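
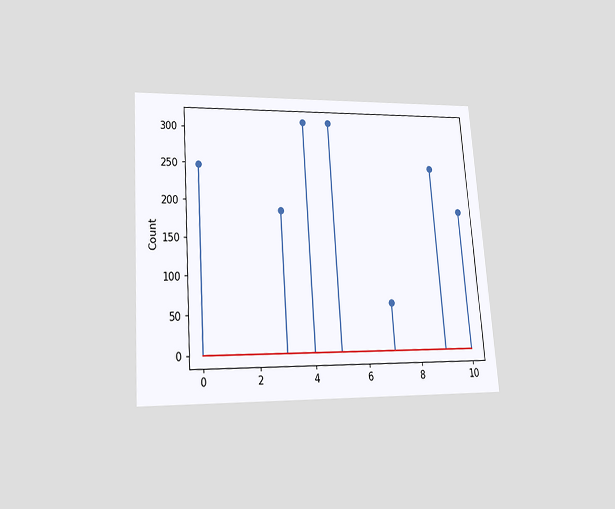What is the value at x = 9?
The chart is tilted about 4° counter-clockwise and viewed slightly from below. The stem at x=9 reaches 248.

248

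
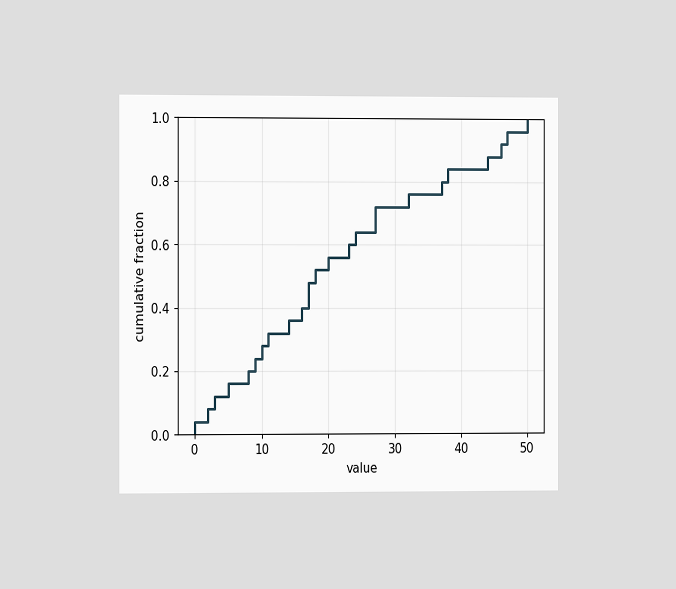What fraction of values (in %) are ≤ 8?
20%

The chart is viewed at a slight angle. At x=8 the ECDF step is at 20%.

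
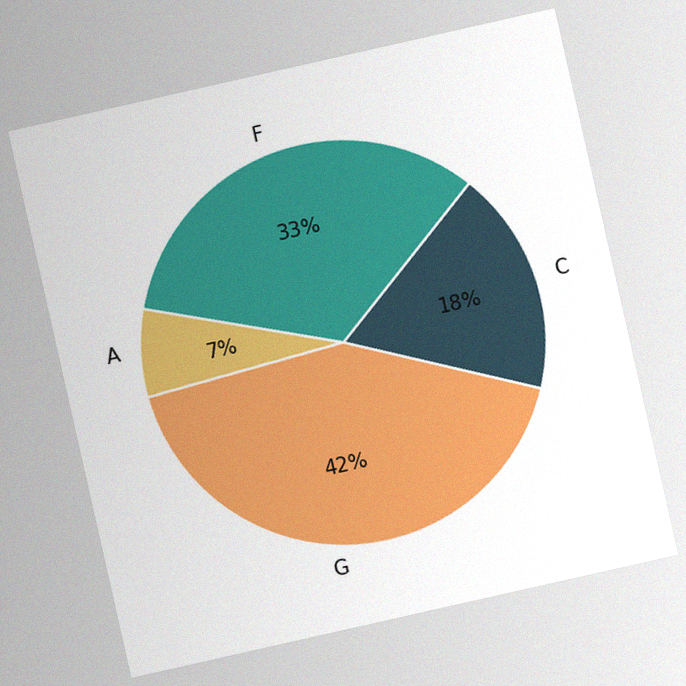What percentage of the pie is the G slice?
The chart is tilted about 13° counter-clockwise, with some photo noise. The G slice takes up 42% of the pie.

42%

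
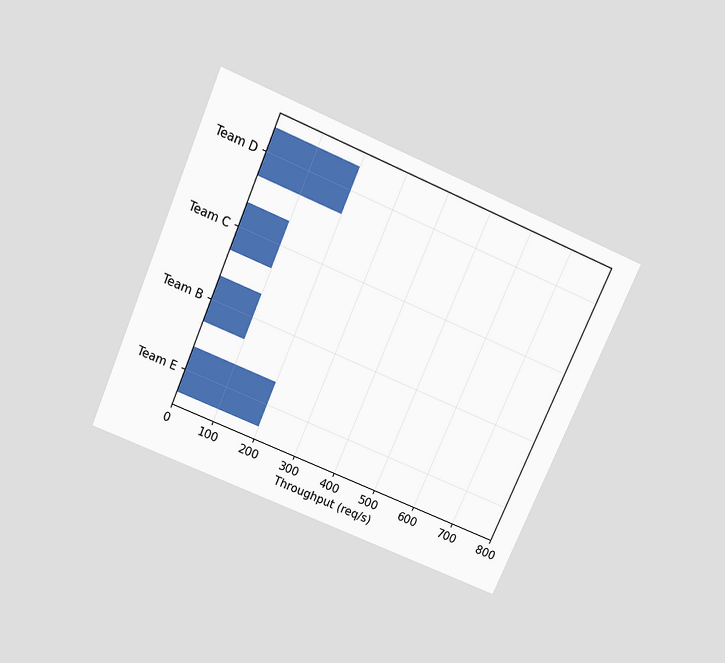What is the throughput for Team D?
The chart is tilted about 23° clockwise and viewed slightly from above. Reading along the chart's x-axis, the Team D bar reaches 200req/s.

200req/s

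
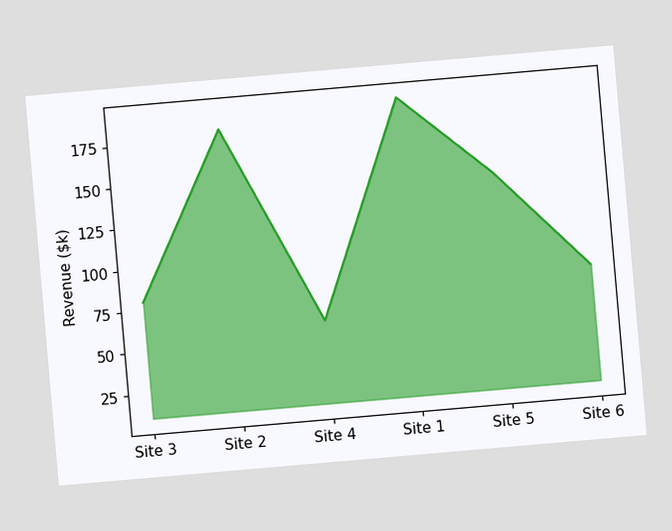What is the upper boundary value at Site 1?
The chart is tilted about 5° counter-clockwise. At Site 1 the upper boundary is at $190k.

$190k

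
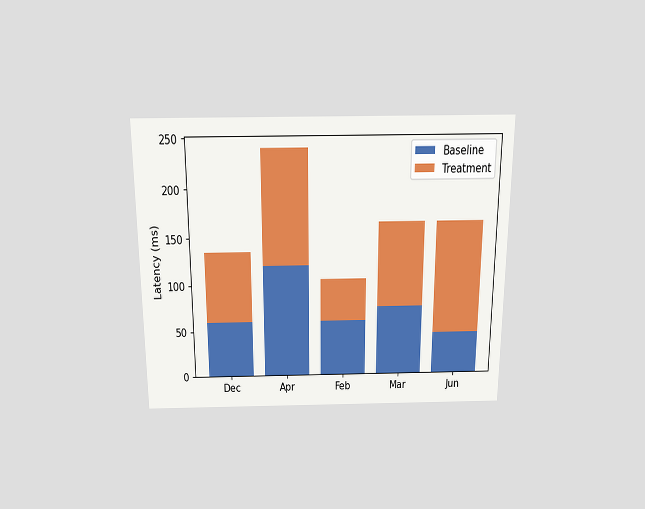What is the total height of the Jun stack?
The chart is viewed slightly from above. The Jun stack's top reaches 165ms on the y-axis.

165ms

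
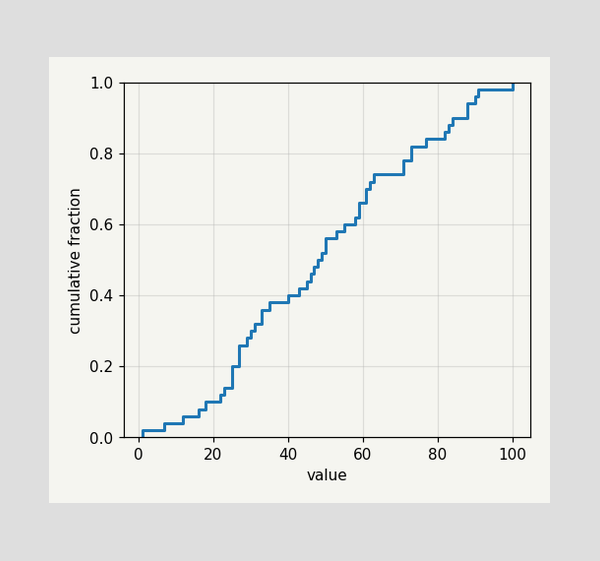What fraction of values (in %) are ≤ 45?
At x=45 the ECDF step is at 44%.

44%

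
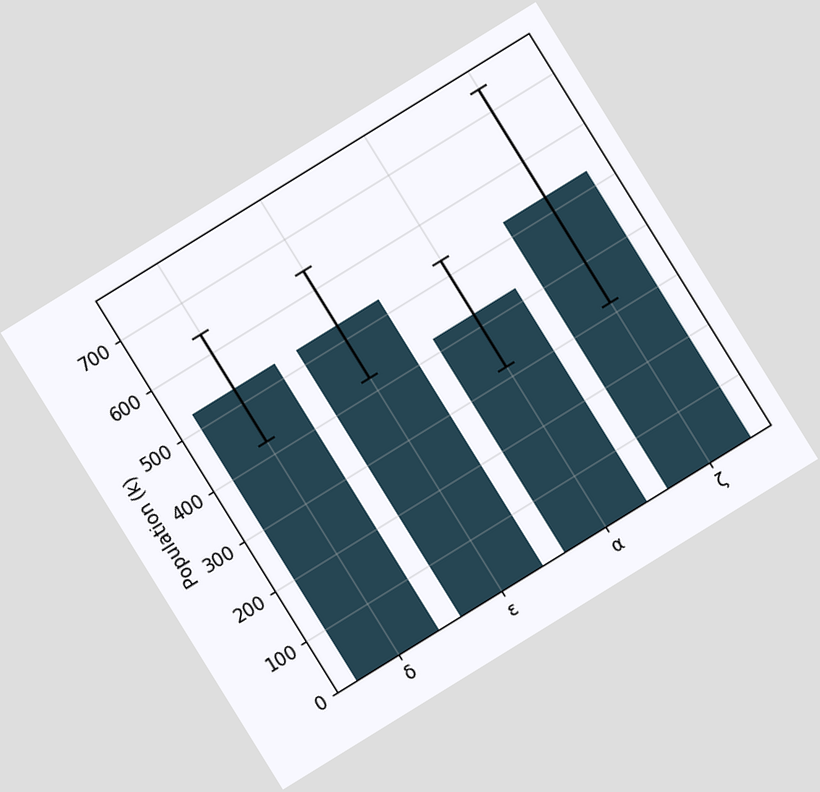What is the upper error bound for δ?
636k

The chart is tilted about 32° counter-clockwise. The δ bar's upper whisker reaches 636k.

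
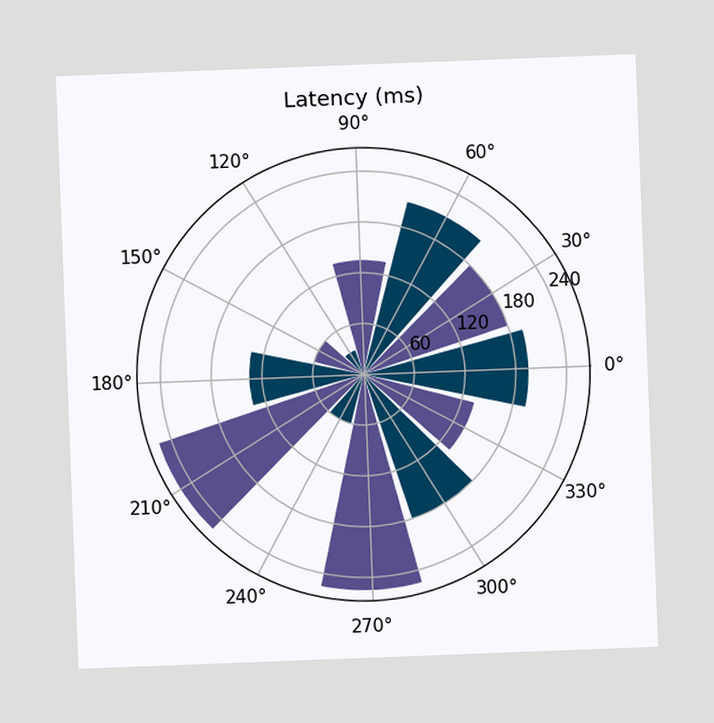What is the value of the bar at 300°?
The chart is tilted about 2° counter-clockwise. The bar at 300° reaches 180ms on the radial axis.

180ms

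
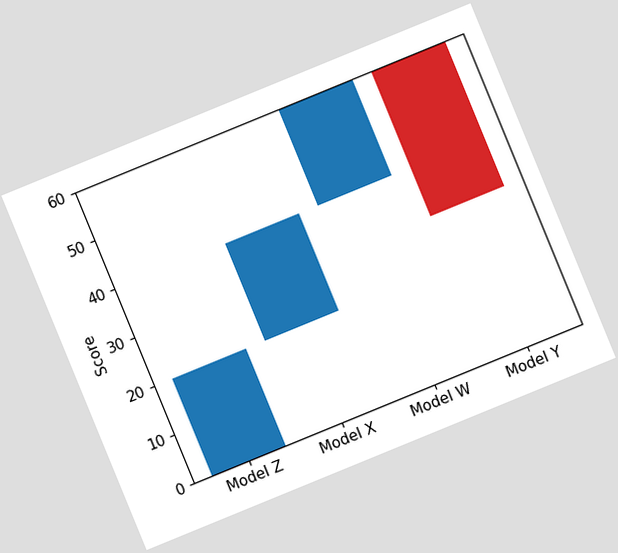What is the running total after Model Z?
The chart is tilted about 22° counter-clockwise. After Model Z the running total reaches 20.

20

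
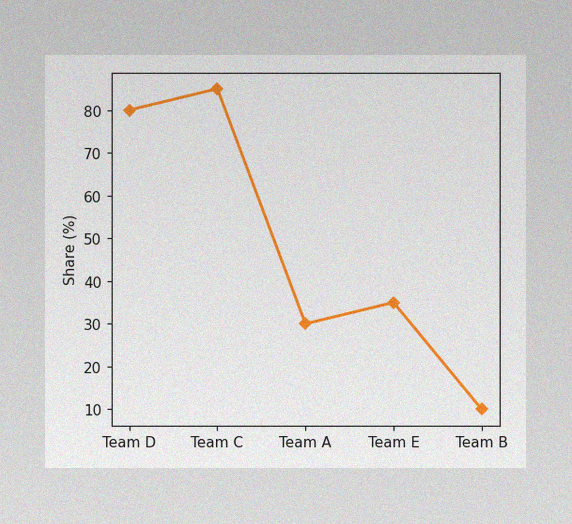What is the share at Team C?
85%

The image has some photo noise and uneven lighting. At Team C, the line is at 85%.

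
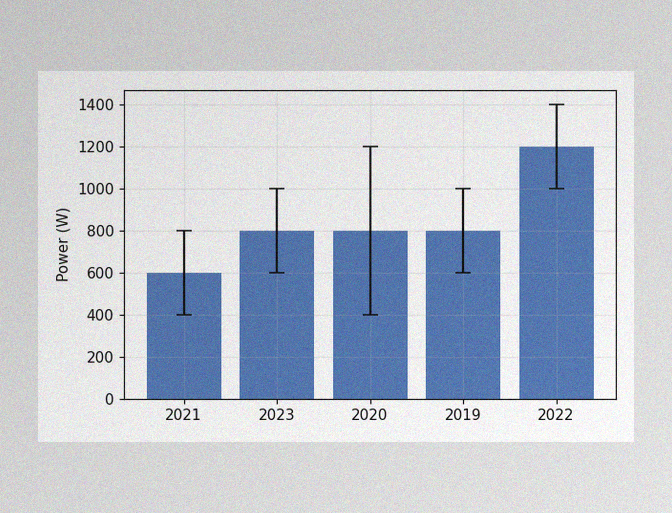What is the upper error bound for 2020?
1200W

The image has some photo noise and uneven lighting. The 2020 bar's upper whisker reaches 1200W.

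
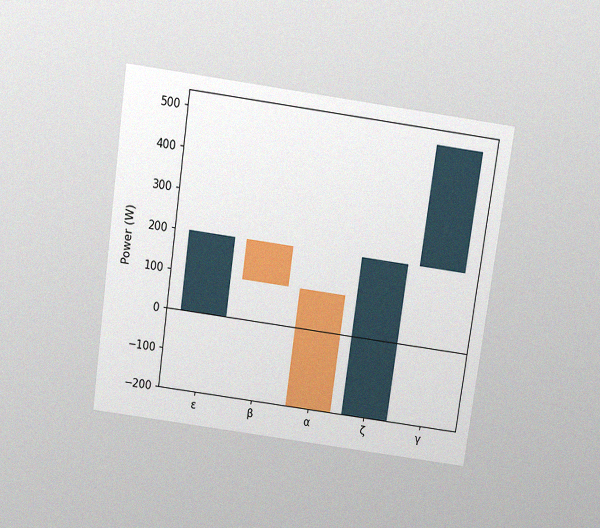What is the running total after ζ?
The chart is tilted about 8° clockwise and viewed slightly from above, with some photo noise. After ζ the running total reaches 200W.

200W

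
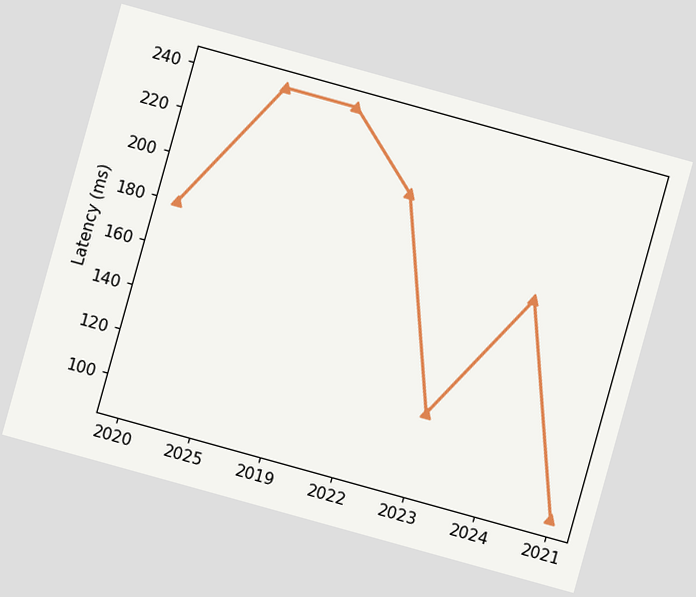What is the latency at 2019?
240ms

The chart is tilted about 15° clockwise. At 2019, the line is at 240ms.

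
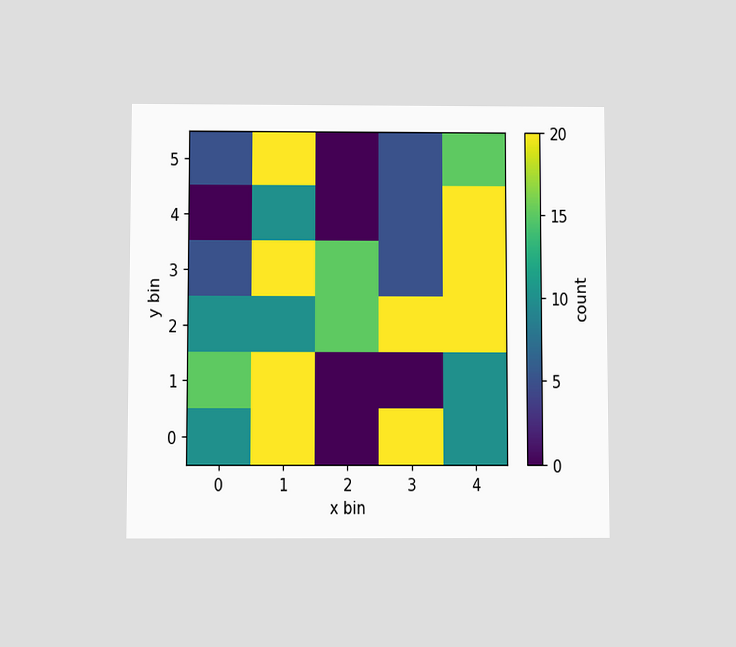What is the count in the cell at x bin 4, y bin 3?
20

The chart is viewed slightly from below. Matching the cell (4, 3) against the colorbar gives 20.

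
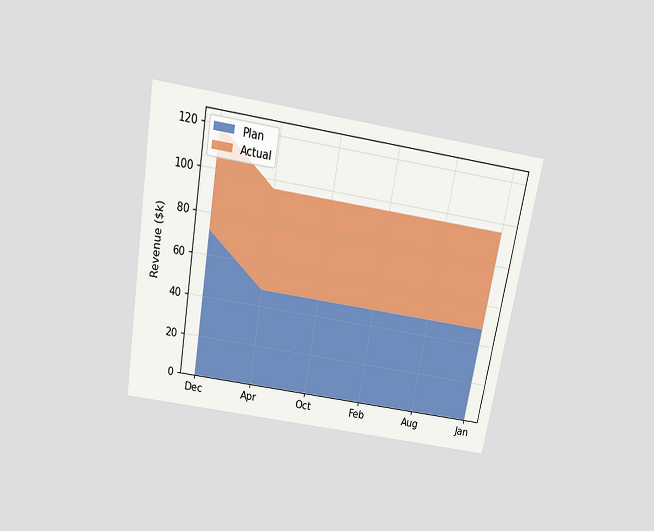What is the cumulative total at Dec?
The chart is tilted about 10° clockwise and viewed slightly from above. The stacked total at Dec reaches $120k.

$120k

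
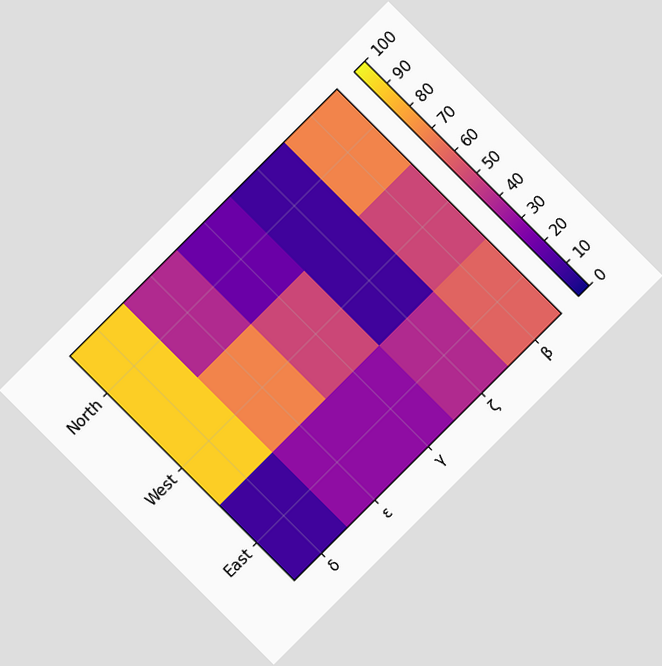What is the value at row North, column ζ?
The chart is tilted about 45° counter-clockwise. Matching cell (North, ζ) against the colorbar gives 10.

10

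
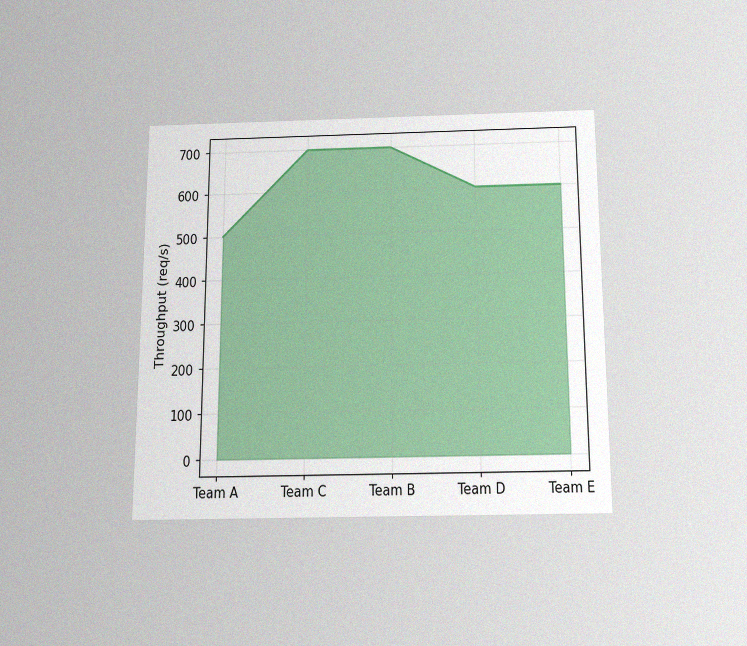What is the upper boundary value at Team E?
The chart is viewed slightly from below, with some photo noise. At Team E the upper boundary is at 600req/s.

600req/s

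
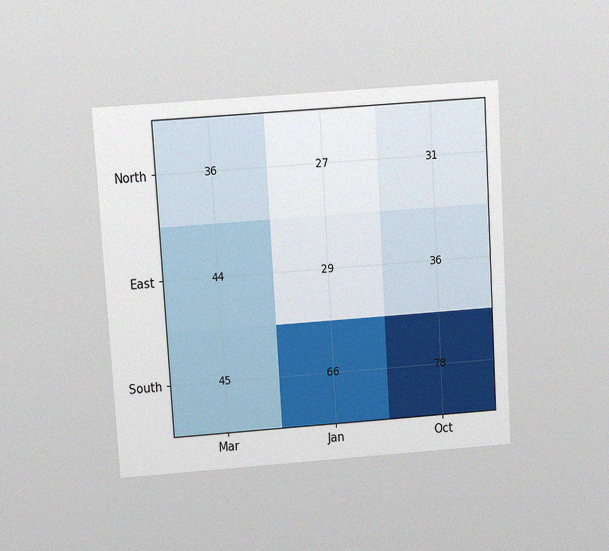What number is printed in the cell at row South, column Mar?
The chart is tilted about 3° counter-clockwise and viewed slightly from above, with some photo noise. The (South, Mar) cell reads 45.

45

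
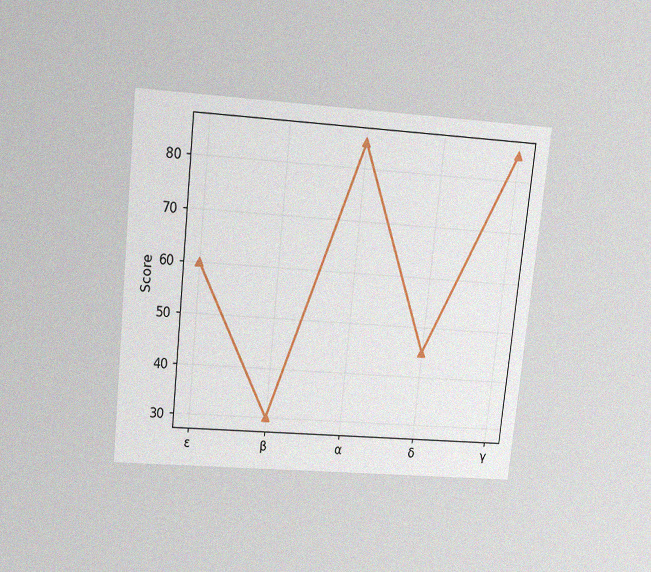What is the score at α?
The chart is tilted about 6° clockwise and viewed slightly from above, with some photo noise. At α, the line is at 85.

85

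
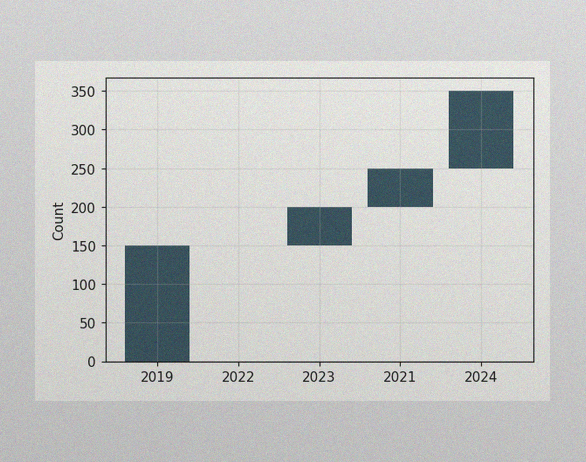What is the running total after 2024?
350

The image has some photo noise and uneven lighting. After 2024 the running total reaches 350.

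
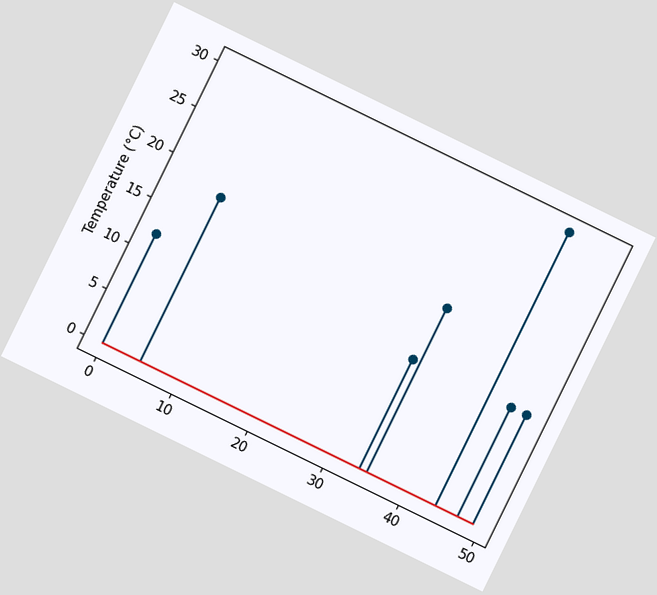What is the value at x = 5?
The chart is tilted about 26° clockwise. The stem at x=5 reaches 18°C.

18°C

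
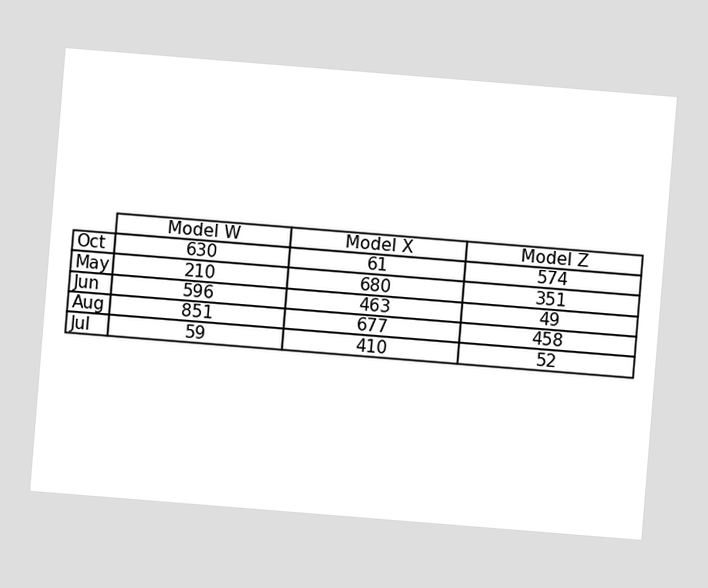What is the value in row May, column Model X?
The chart is tilted about 5° clockwise. The (May, Model X) cell reads 680.

680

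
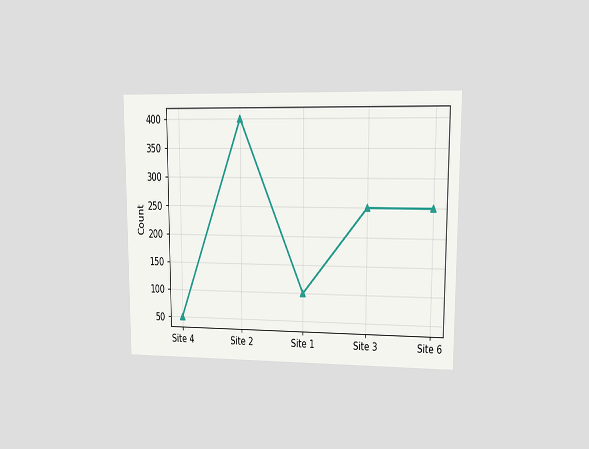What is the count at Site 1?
100

The chart is viewed at a slight angle. At Site 1, the line is at 100.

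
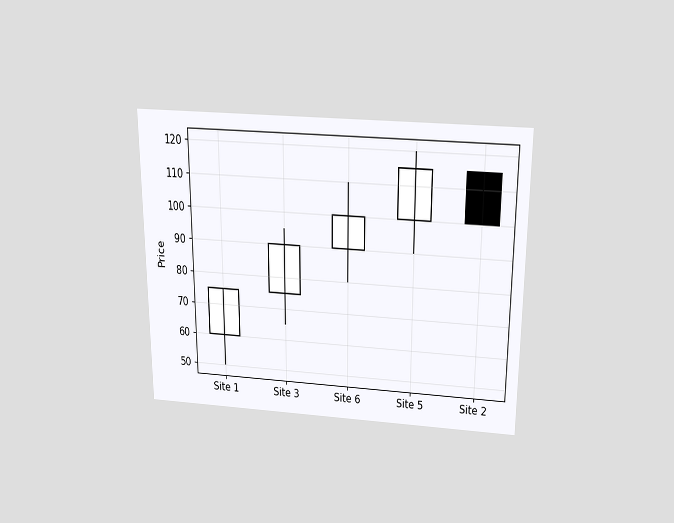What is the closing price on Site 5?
The chart is viewed slightly from above. The Site 5 candle closes at 115.

115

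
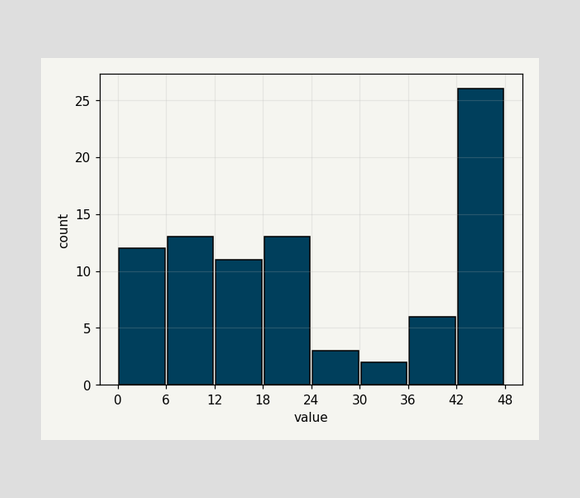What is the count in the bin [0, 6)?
The [0, 6) bin has height 12.

12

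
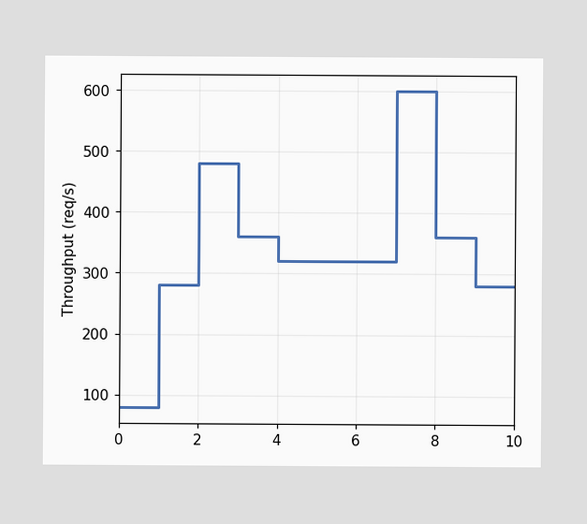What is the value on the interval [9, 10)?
280req/s

On [9, 10) the step sits at 280req/s.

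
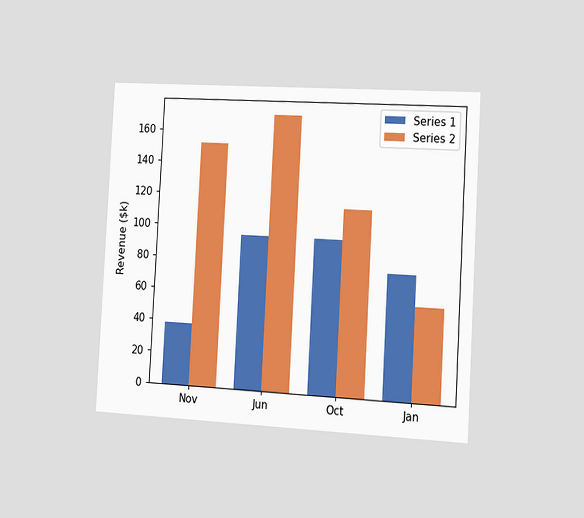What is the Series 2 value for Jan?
The chart is tilted about 3° clockwise and viewed slightly from the right. The Series 2 bar at Jan reaches $57k on the y-axis.

$57k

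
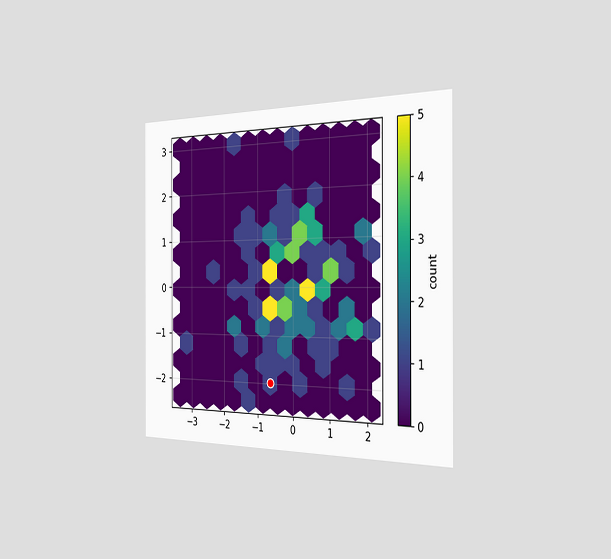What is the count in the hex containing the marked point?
The chart is viewed slightly from the right. The marked hex reads 1 on the colorbar.

1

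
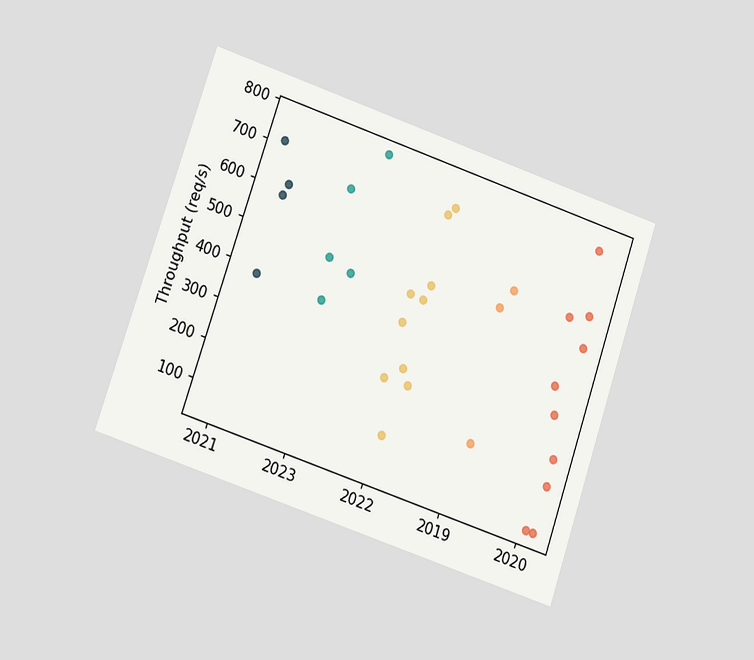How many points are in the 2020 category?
10

The chart is tilted about 19° clockwise and viewed at a slight angle. Counting the markers in the 2020 column gives 10.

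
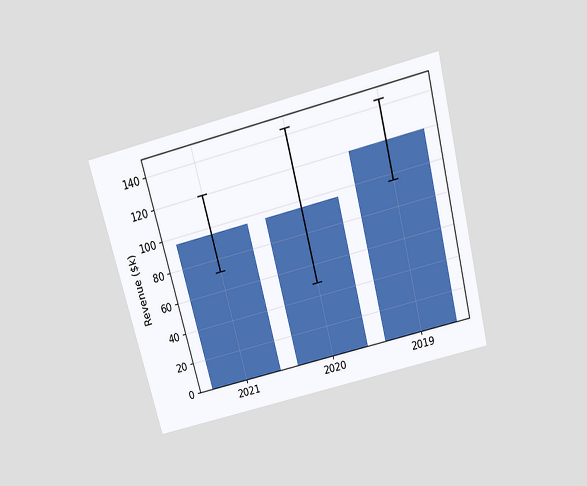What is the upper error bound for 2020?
$144k

The chart is tilted about 14° counter-clockwise and viewed slightly from above. The 2020 bar's upper whisker reaches $144k.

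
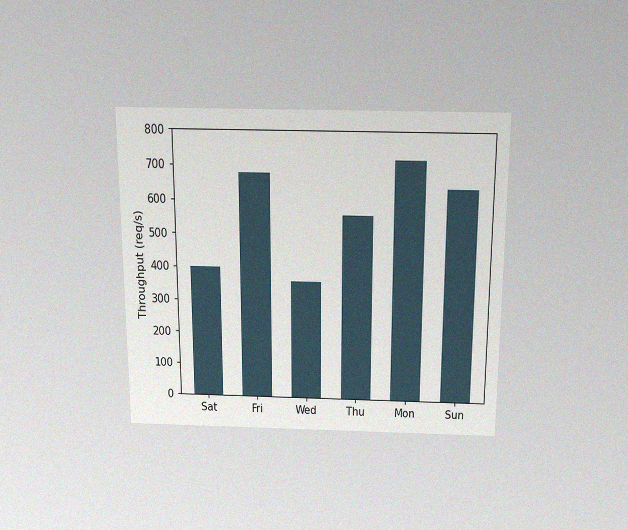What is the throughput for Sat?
The chart is viewed slightly from above, with some photo noise. Reading along the chart's y-axis, the Sat bar reaches 400req/s.

400req/s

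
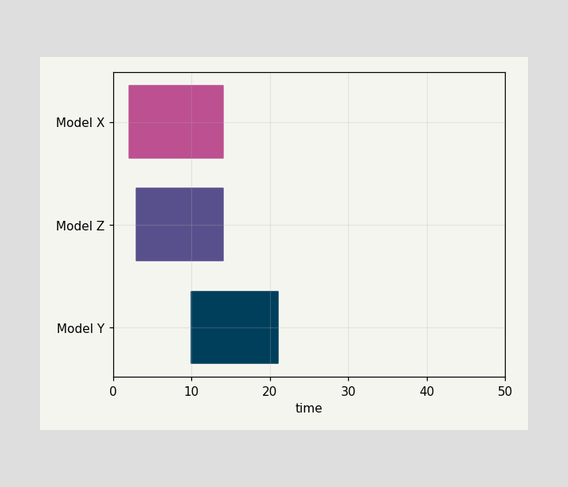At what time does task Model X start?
2

The Model X bar begins at t=2.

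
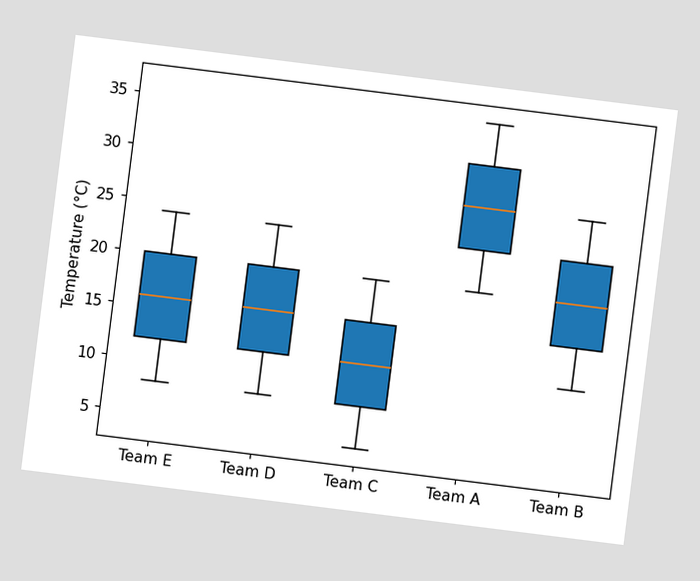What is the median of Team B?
20°C

The chart is tilted about 7° clockwise. The median line in the Team B box sits at 20°C.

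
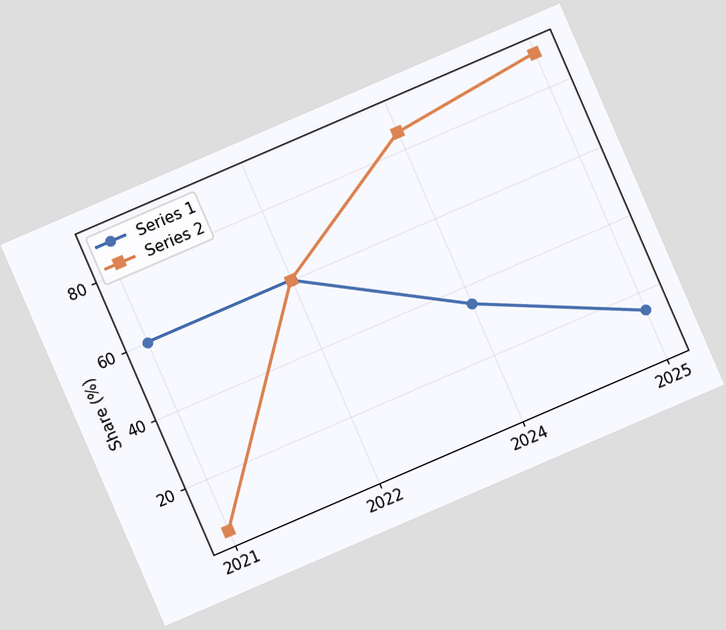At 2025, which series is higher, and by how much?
The chart is tilted about 23° counter-clockwise. At 2025, Series 2 sits above the other line by 75%.

Series 2, by 75%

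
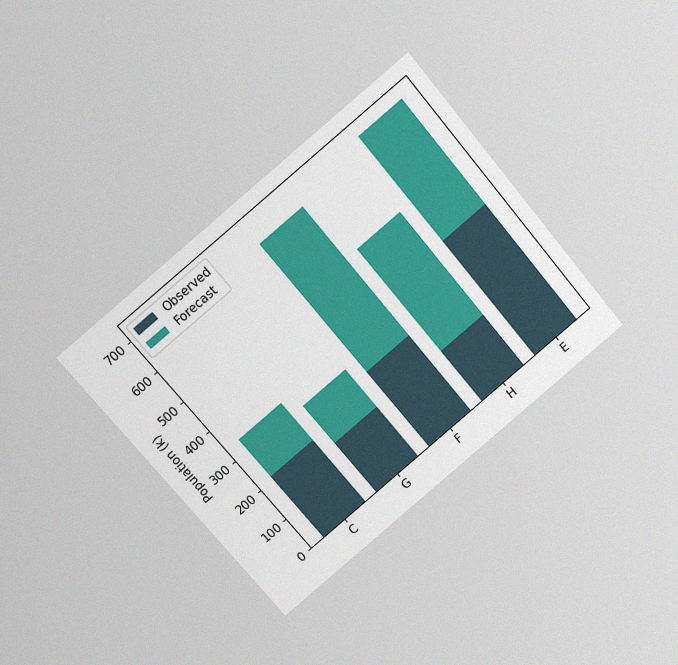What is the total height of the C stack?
The chart is tilted about 40° counter-clockwise and viewed at a slight angle, with some photo noise. The C stack's top reaches 336k on the y-axis.

336k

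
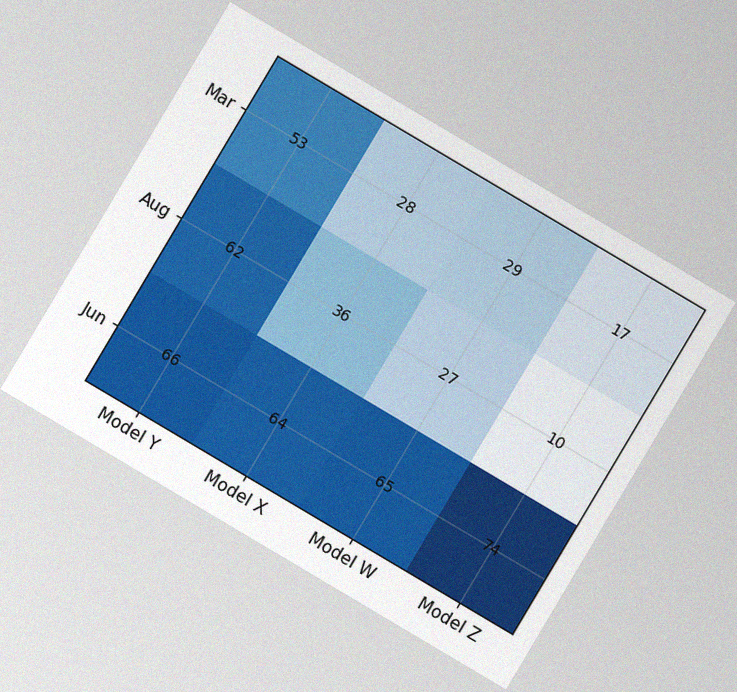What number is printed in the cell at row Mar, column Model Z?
The chart is tilted about 31° clockwise, with some photo noise. The (Mar, Model Z) cell reads 17.

17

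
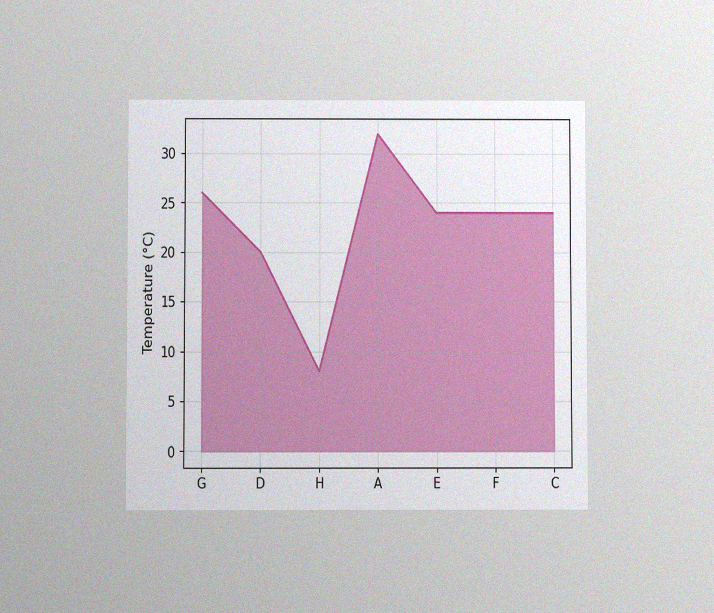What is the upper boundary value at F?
The chart is viewed at a slight angle, with some photo noise. At F the upper boundary is at 24°C.

24°C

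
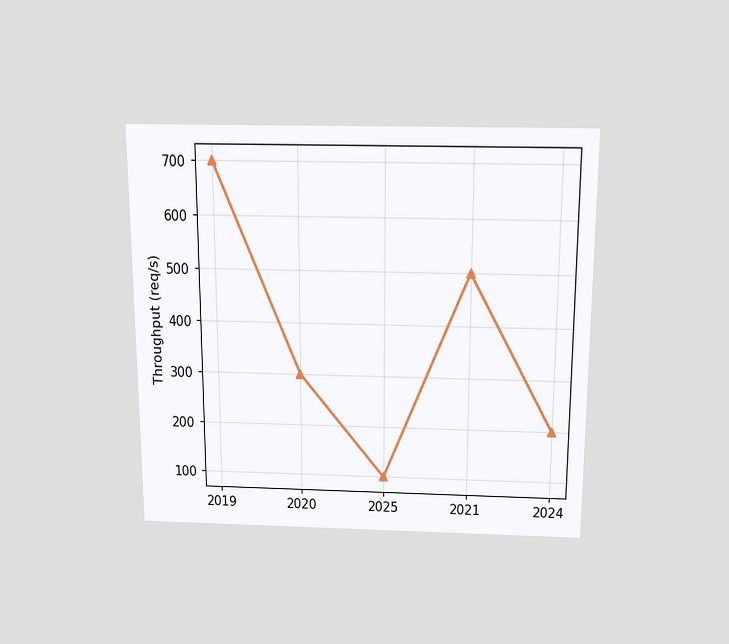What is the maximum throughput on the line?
700req/s

The chart is viewed slightly from above. The highest point is at 2019, and reading across to the y-axis gives 700req/s.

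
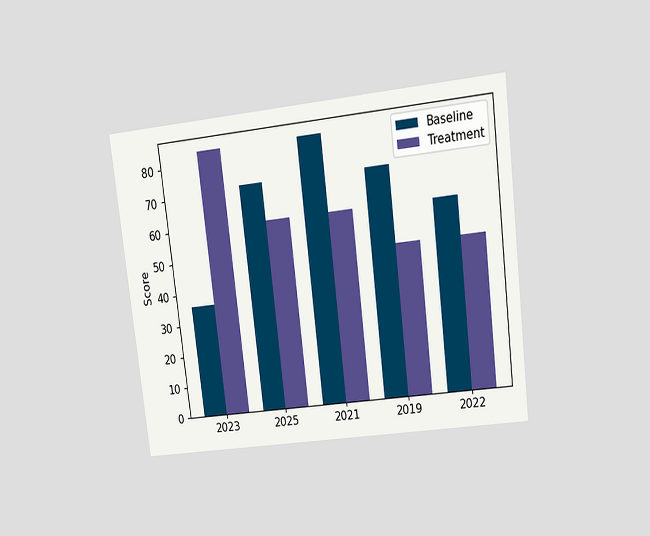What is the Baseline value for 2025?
72

The chart is tilted about 7° counter-clockwise and viewed at a slight angle. The Baseline bar at 2025 reaches 72 on the y-axis.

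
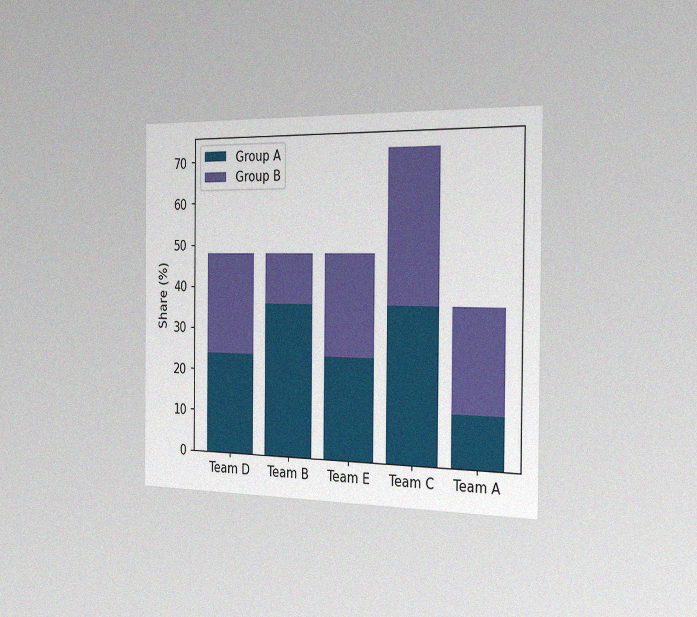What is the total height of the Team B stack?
The chart is viewed slightly from the right, with some photo noise. The Team B stack's top reaches 48% on the y-axis.

48%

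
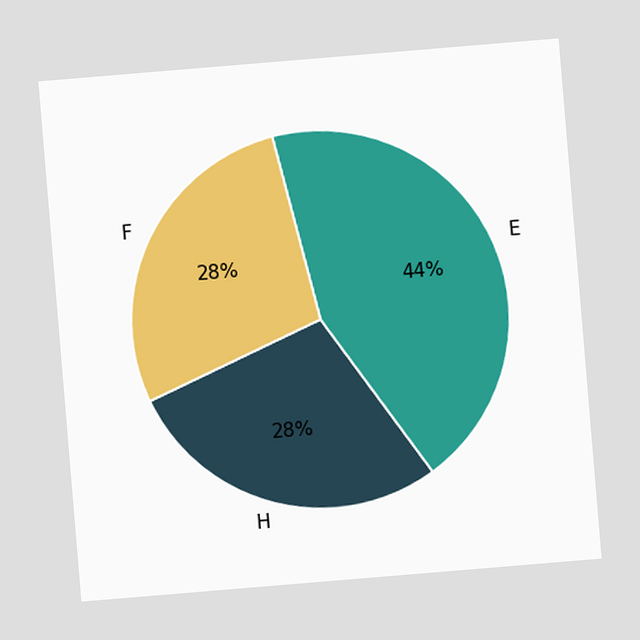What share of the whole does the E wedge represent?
The chart is tilted about 5° counter-clockwise. The E slice takes up 44% of the pie.

44%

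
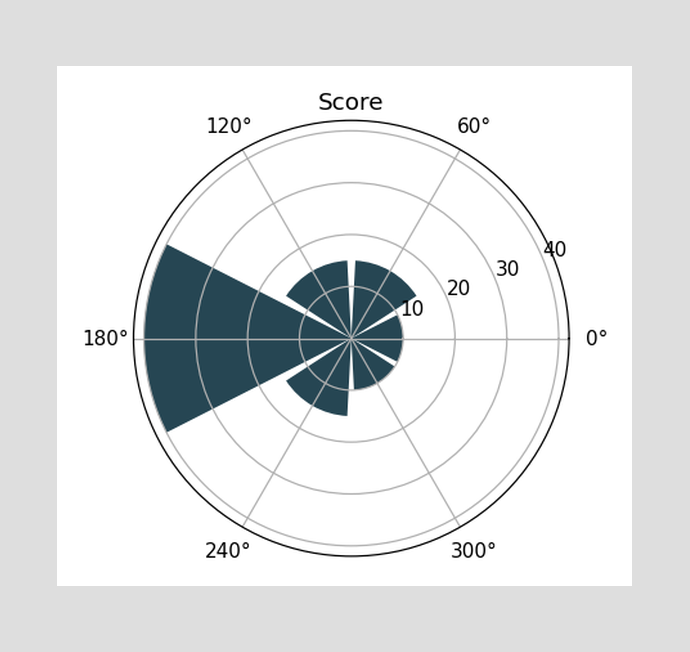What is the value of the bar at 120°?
15

The bar at 120° reaches 15 on the radial axis.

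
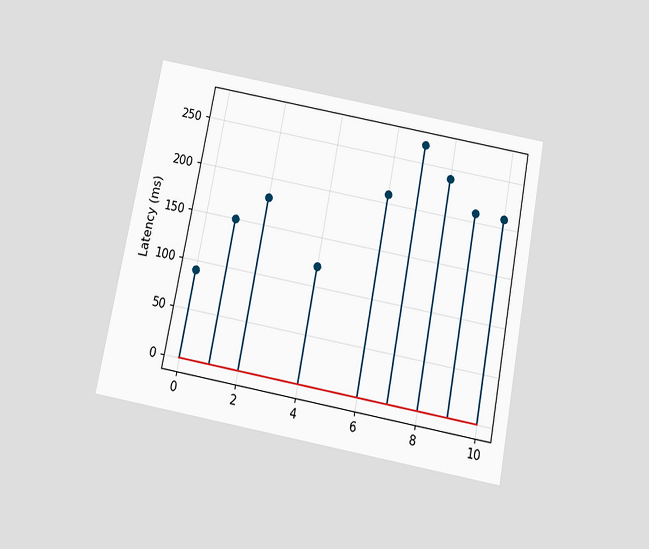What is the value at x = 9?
The chart is tilted about 11° clockwise and viewed slightly from below. The stem at x=9 reaches 210ms.

210ms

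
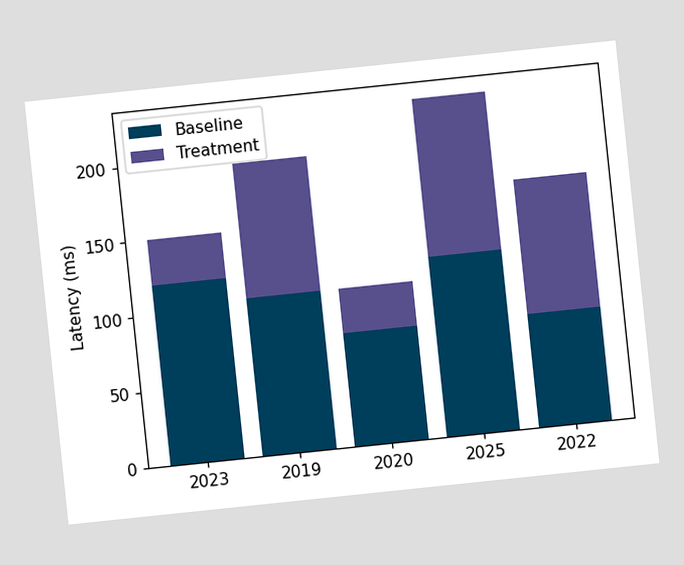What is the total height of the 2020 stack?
105ms

The chart is tilted about 6° counter-clockwise. The 2020 stack's top reaches 105ms on the y-axis.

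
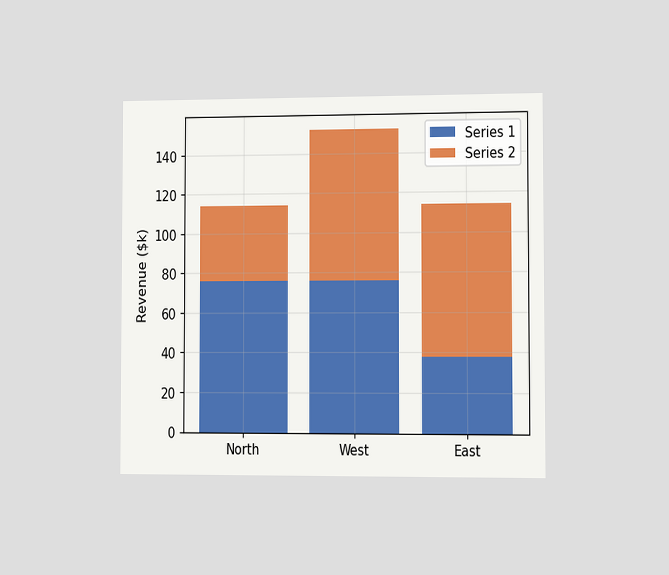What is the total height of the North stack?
$114k

The chart is viewed slightly from the right. The North stack's top reaches $114k on the y-axis.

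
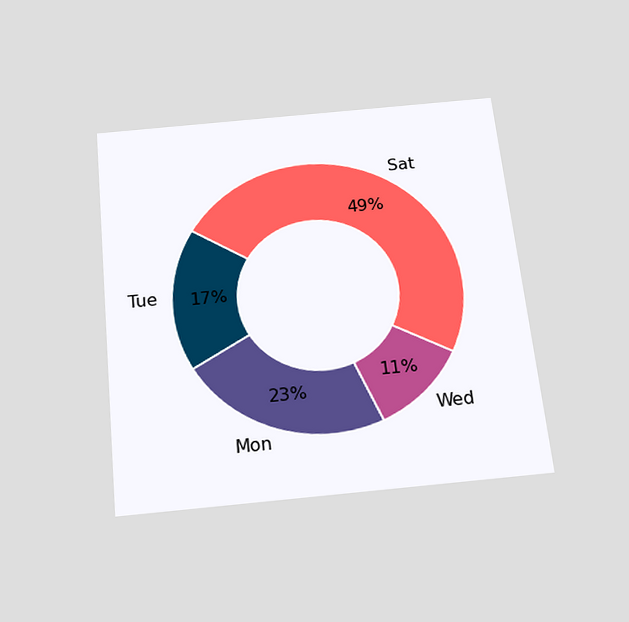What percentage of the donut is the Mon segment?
23%

The chart is tilted about 6° counter-clockwise and viewed slightly from below. The Mon segment takes up 23% of the ring.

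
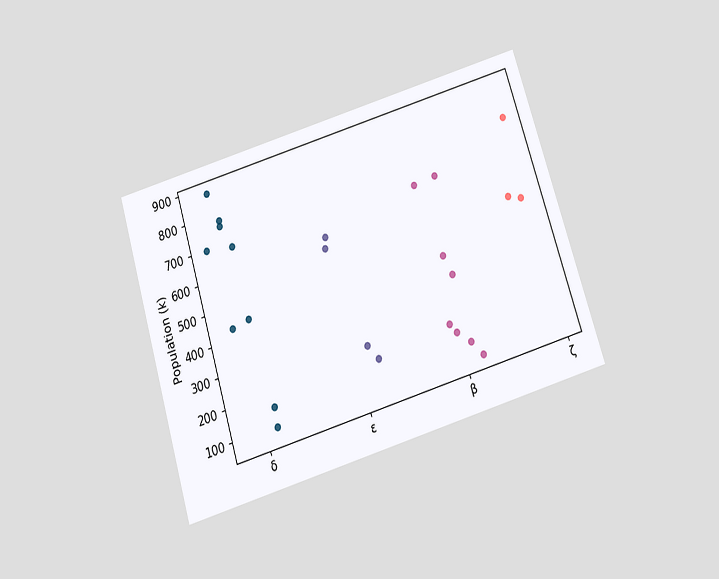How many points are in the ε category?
4

The chart is tilted about 17° counter-clockwise and viewed slightly from below. Counting the markers in the ε column gives 4.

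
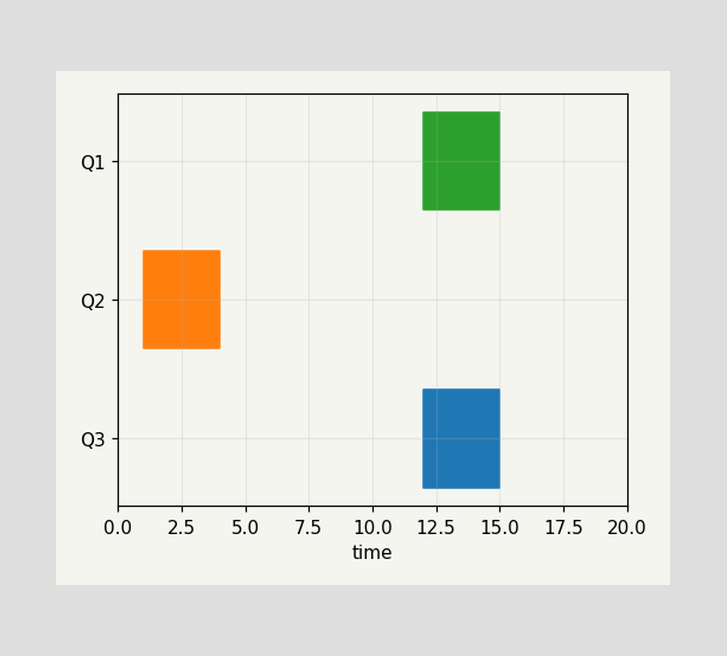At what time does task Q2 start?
1

The Q2 bar begins at t=1.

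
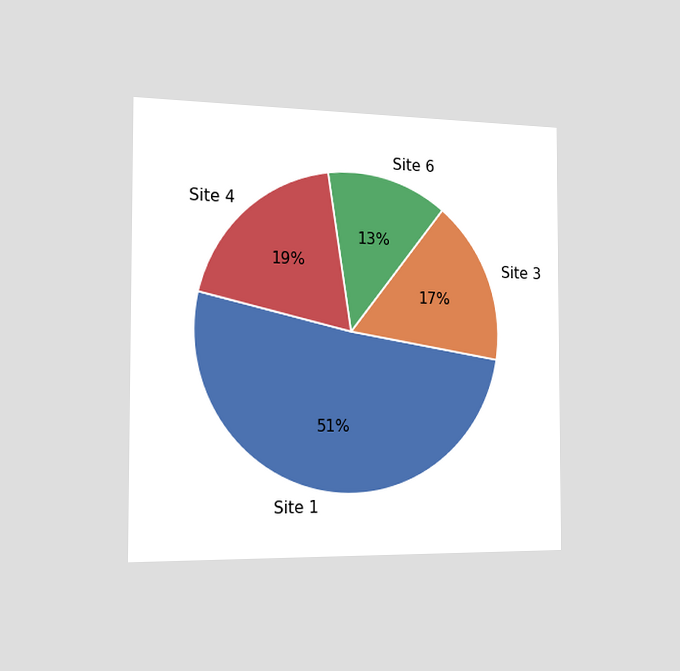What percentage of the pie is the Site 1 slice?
The chart is viewed slightly from the left. The Site 1 slice takes up 51% of the pie.

51%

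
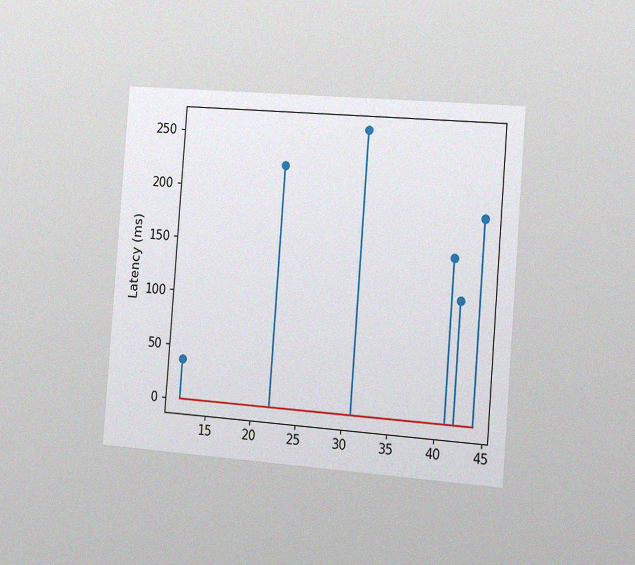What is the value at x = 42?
The chart is tilted about 4° clockwise and viewed slightly from the right, with some photo noise. The stem at x=42 reaches 111ms.

111ms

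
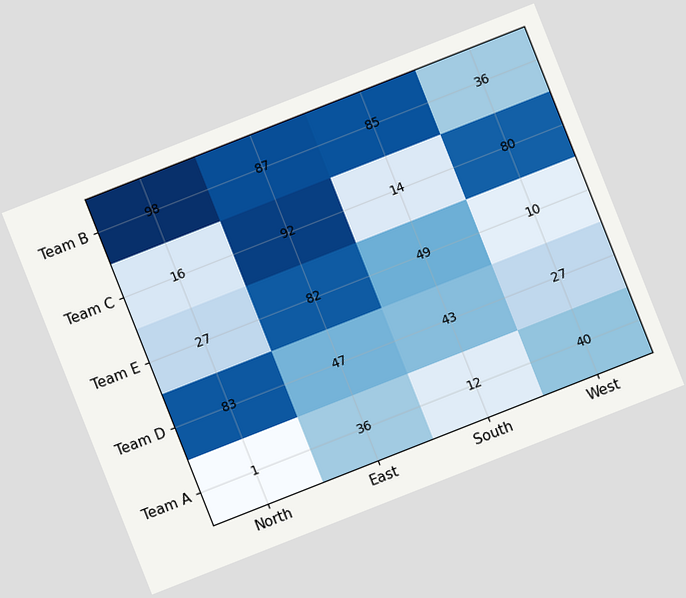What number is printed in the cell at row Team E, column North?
27

The chart is tilted about 22° counter-clockwise. The (Team E, North) cell reads 27.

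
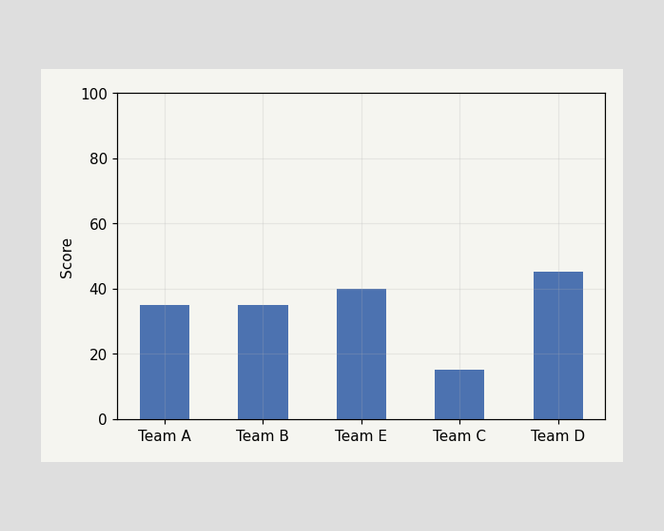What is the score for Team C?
Reading along the chart's y-axis, the Team C bar reaches 15.

15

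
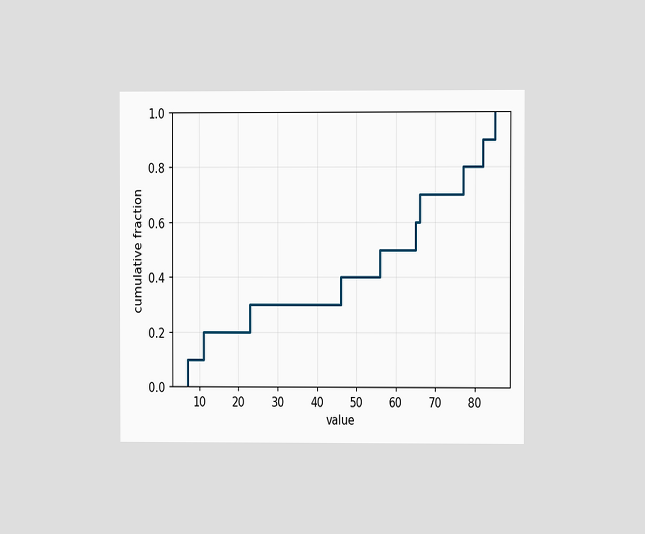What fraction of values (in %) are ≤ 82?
90%

The chart is viewed at a slight angle. At x=82 the ECDF step is at 90%.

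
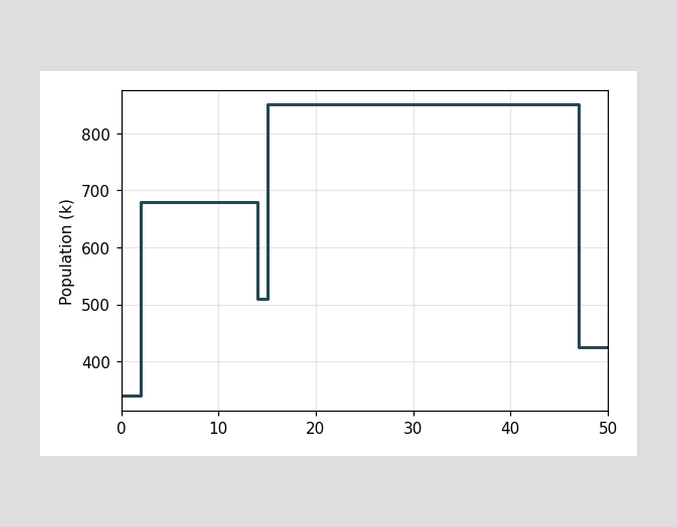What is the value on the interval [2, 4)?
680k

On [2, 4) the step sits at 680k.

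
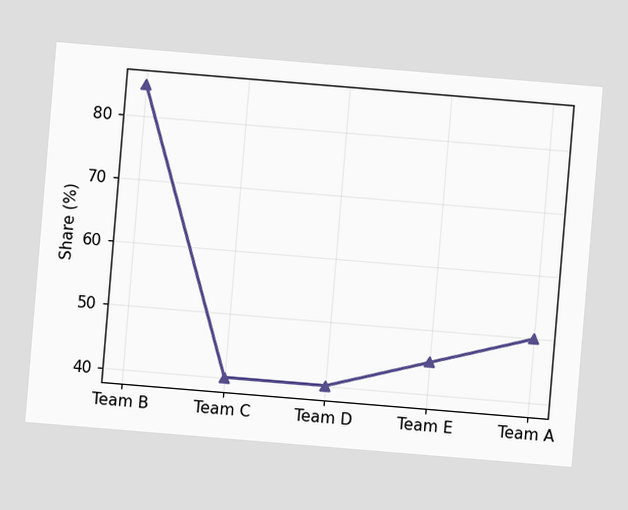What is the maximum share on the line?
The chart is tilted about 5° clockwise. The highest point is at Team B, and reading across to the y-axis gives 85%.

85%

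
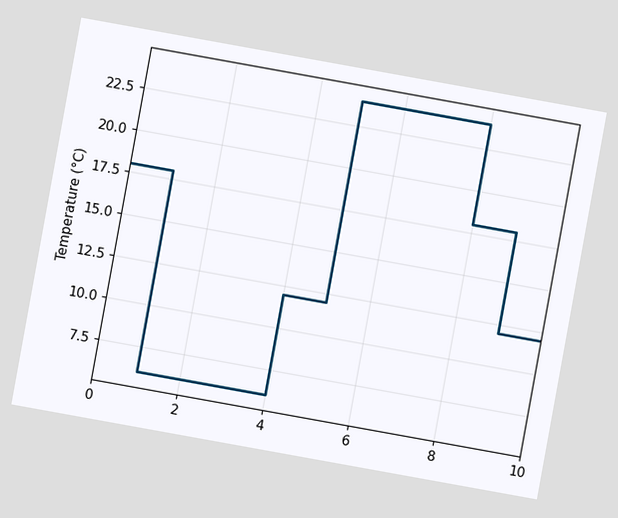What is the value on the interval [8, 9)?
18°C

The chart is tilted about 10° clockwise. On [8, 9) the step sits at 18°C.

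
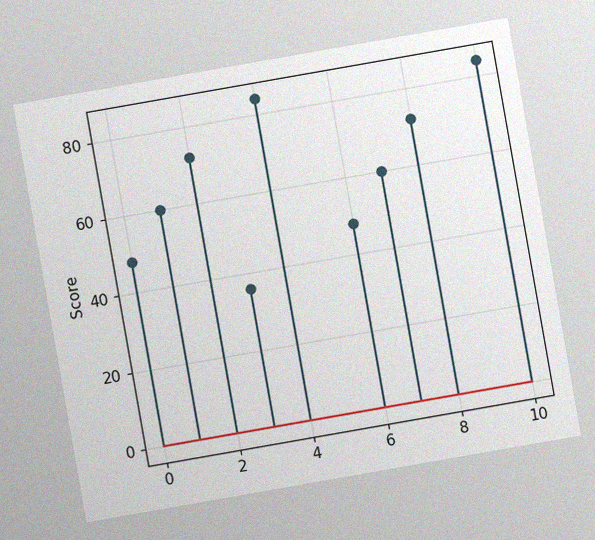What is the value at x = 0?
48

The chart is tilted about 10° counter-clockwise, with some photo noise. The stem at x=0 reaches 48.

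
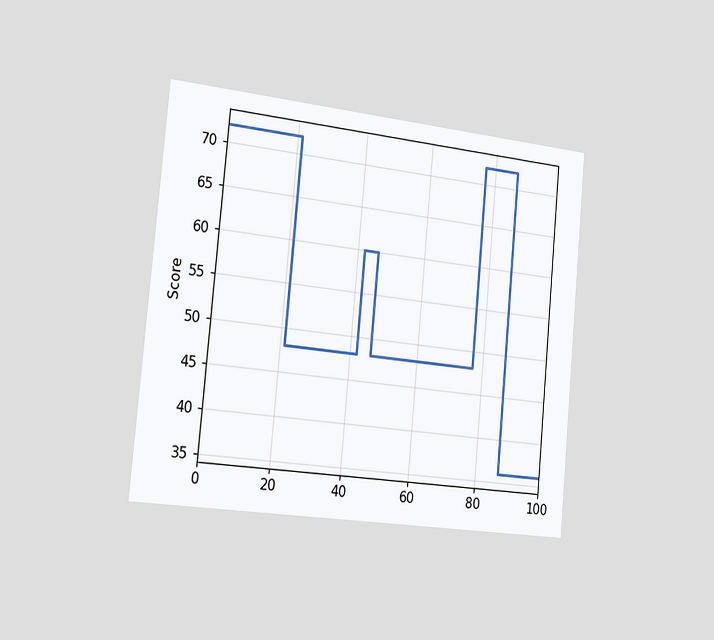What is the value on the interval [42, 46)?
The chart is tilted about 5° clockwise and viewed slightly from the left. On [42, 46) the step sits at 60.

60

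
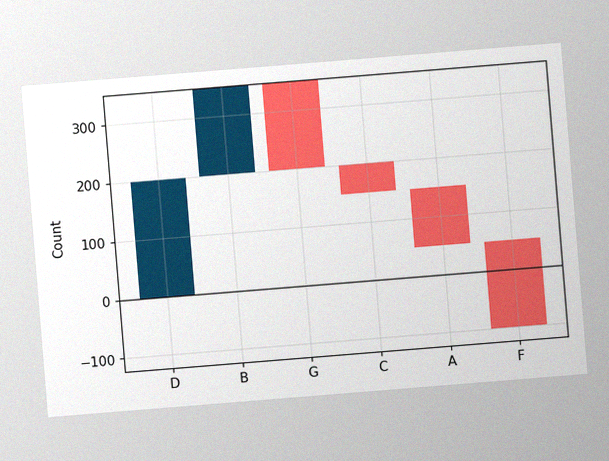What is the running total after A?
The chart is tilted about 5° counter-clockwise, with some photo noise. After A the running total reaches 50.

50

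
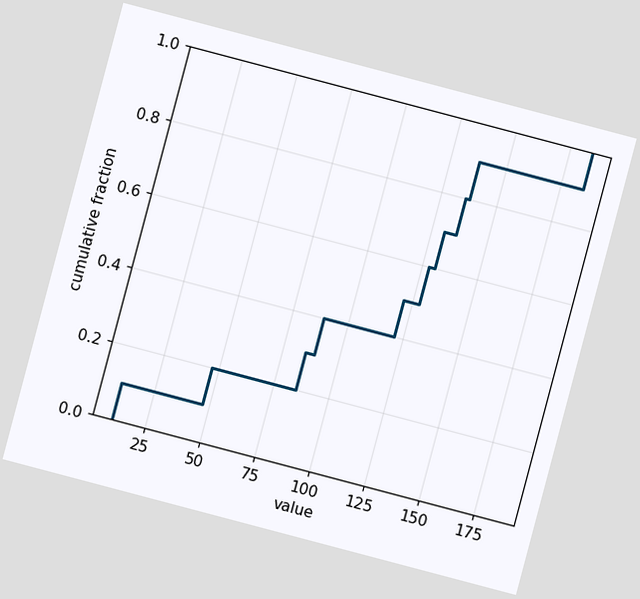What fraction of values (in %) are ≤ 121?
The chart is tilted about 15° clockwise. At x=121 the ECDF step is at 50%.

50%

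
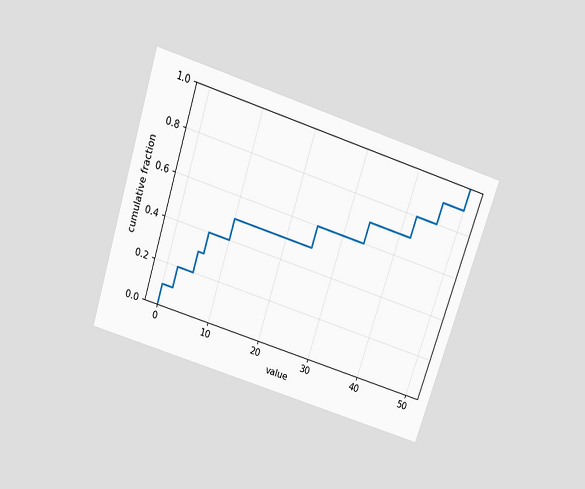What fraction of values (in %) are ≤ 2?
The chart is tilted about 18° clockwise and viewed slightly from above. At x=2 the ECDF step is at 20%.

20%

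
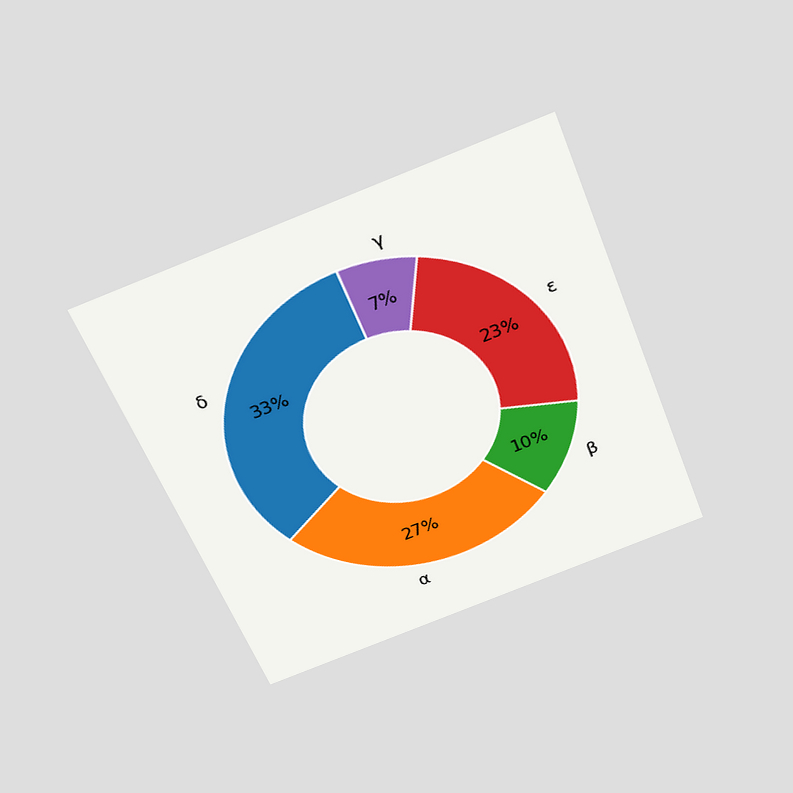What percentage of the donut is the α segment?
The chart is tilted about 21° counter-clockwise and viewed slightly from above. The α segment takes up 27% of the ring.

27%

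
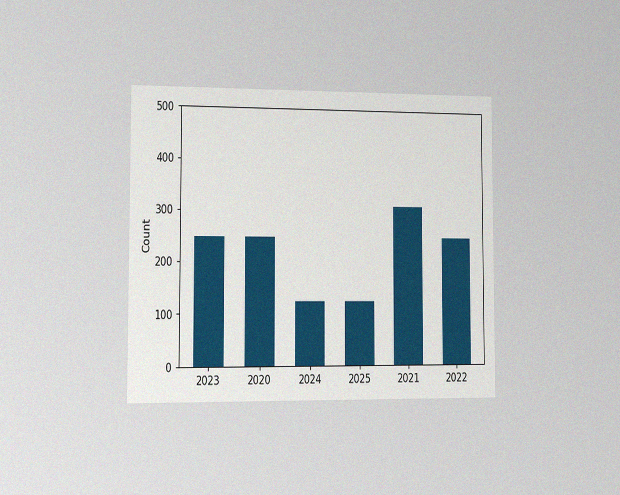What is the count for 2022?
The chart is viewed slightly from the left, with some photo noise. Reading along the chart's y-axis, the 2022 bar reaches 248.

248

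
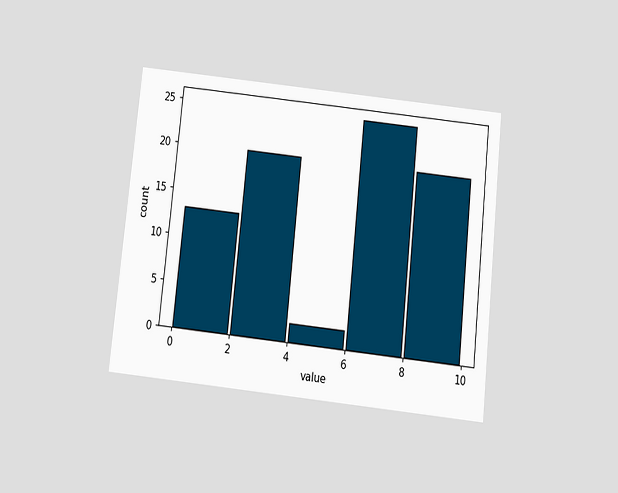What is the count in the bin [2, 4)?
The chart is tilted about 6° clockwise and viewed slightly from below. The [2, 4) bin has height 20.

20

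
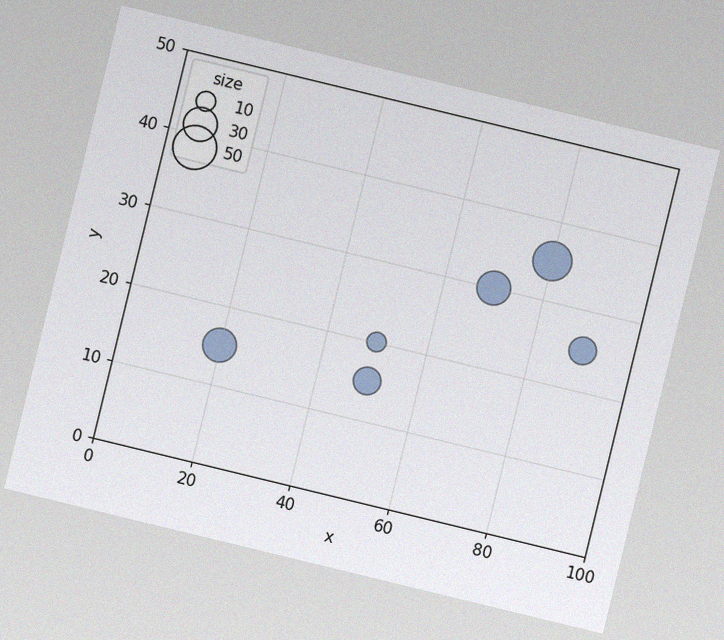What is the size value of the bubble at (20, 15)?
30

The chart is tilted about 14° clockwise, with some photo noise. Matching the bubble at (20, 15) against the size legend gives 30.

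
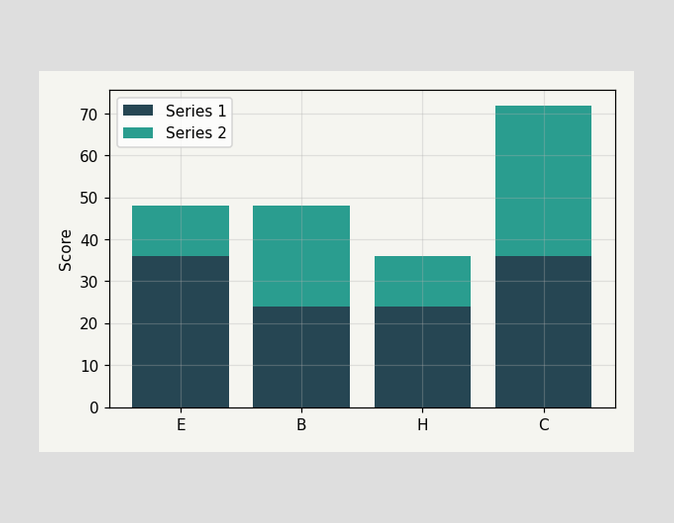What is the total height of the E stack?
48

The E stack's top reaches 48 on the y-axis.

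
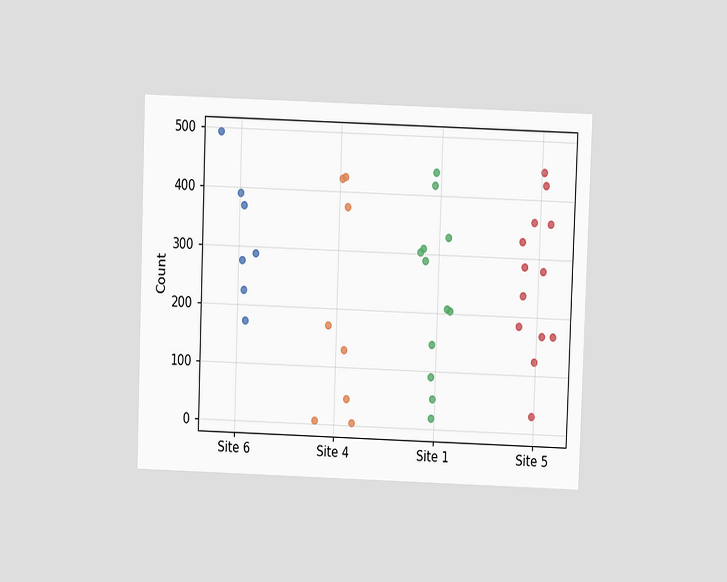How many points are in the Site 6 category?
The chart is tilted about 2° clockwise and viewed slightly from above. Counting the markers in the Site 6 column gives 7.

7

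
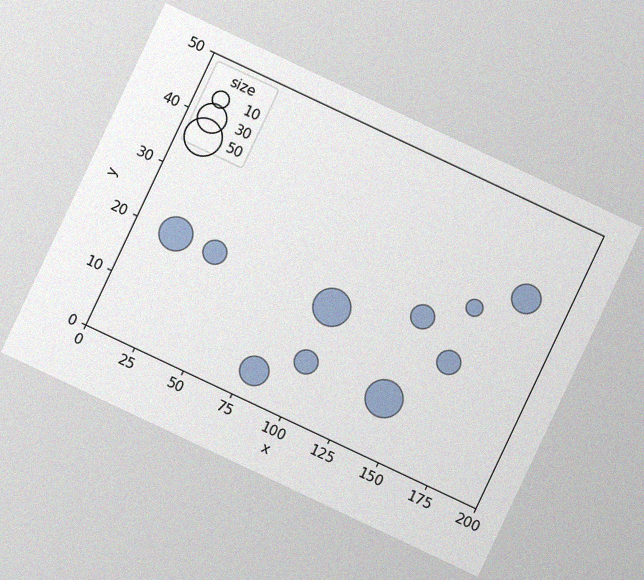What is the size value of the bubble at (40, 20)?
20

The chart is tilted about 25° clockwise, with some photo noise. Matching the bubble at (40, 20) against the size legend gives 20.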